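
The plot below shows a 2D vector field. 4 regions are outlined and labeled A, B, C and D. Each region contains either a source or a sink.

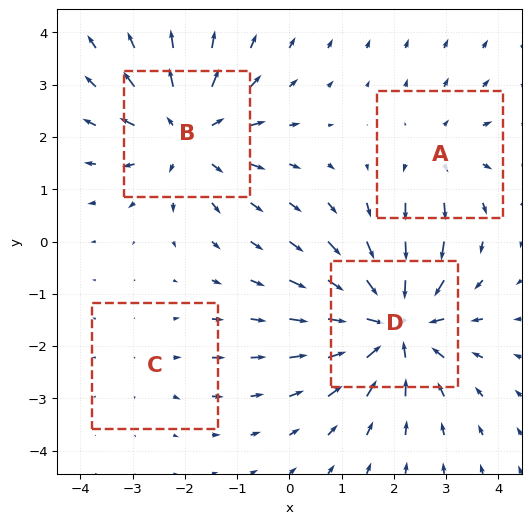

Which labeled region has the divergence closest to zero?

Divergence at each region's feature centre — A: about +3, B: about +5, C: about +2, D: about -6. Region C is closest to zero.

C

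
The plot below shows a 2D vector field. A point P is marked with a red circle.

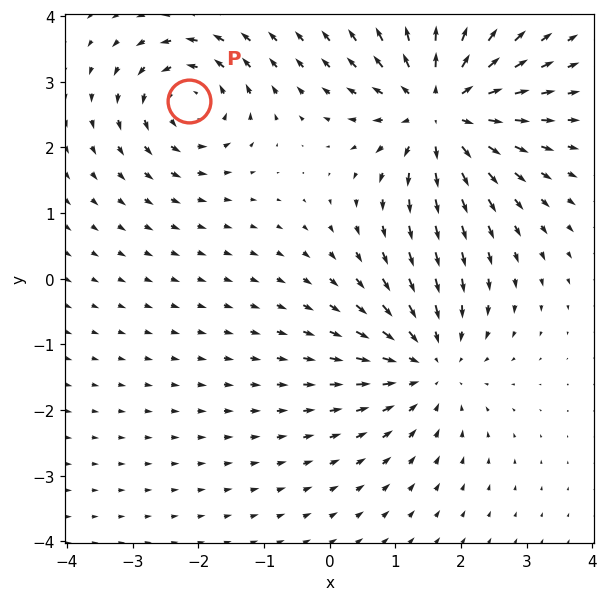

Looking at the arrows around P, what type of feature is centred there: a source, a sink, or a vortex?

vortex

At P (-2.1, 2.7) the arrows circulate counterclockwise. Divergence ≈0, curl about +4 — near-zero divergence with nonzero curl is a vortex.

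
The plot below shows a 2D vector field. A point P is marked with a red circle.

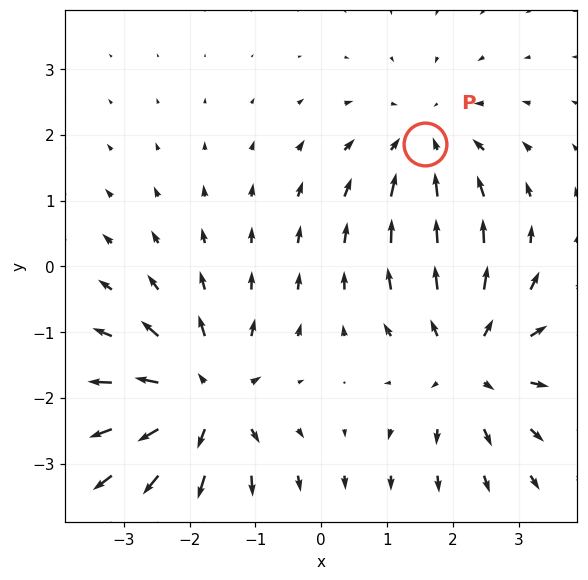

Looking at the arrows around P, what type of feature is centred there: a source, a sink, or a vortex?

sink

At P (1.6, 1.9) the arrows converge inward. Divergence about -3, curl ≈0 — negative divergence with near-zero curl is a sink.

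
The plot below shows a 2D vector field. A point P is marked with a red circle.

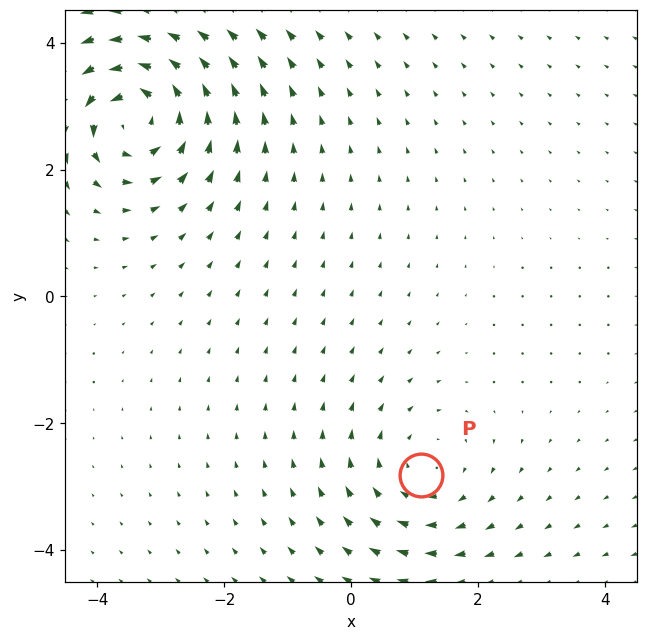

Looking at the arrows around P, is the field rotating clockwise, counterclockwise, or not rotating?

Near P at (1.1, -2.8) the arrows circulate clockwise. The curl (z-component) there is about -2; negative curl means clockwise rotation.

clockwise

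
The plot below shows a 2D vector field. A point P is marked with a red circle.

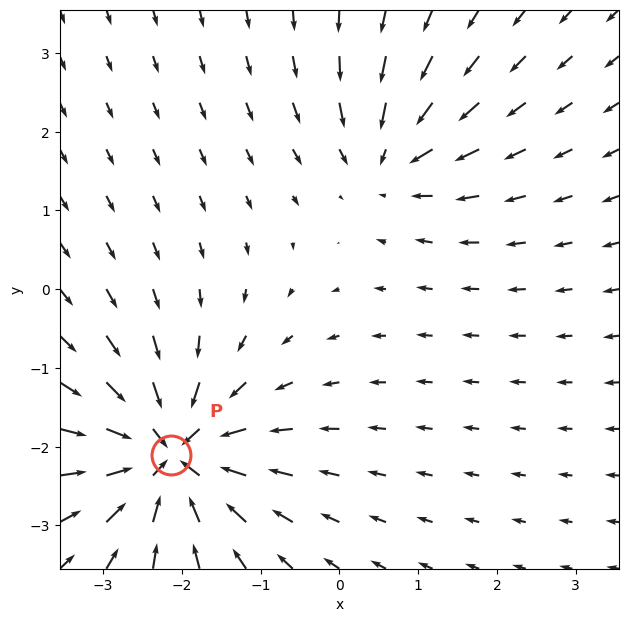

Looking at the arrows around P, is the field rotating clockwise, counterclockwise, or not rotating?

not rotating

Near P at (-2.1, -2.1) the arrows show no circulation. The curl there is ≈0.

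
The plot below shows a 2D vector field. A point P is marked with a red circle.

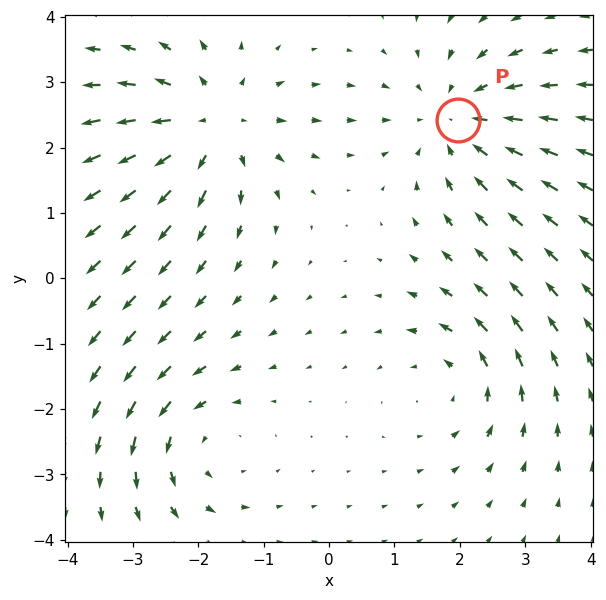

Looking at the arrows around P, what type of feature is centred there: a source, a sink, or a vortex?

sink

At P (2.0, 2.4) the arrows converge inward. Divergence about -4, curl ≈0 — negative divergence with near-zero curl is a sink.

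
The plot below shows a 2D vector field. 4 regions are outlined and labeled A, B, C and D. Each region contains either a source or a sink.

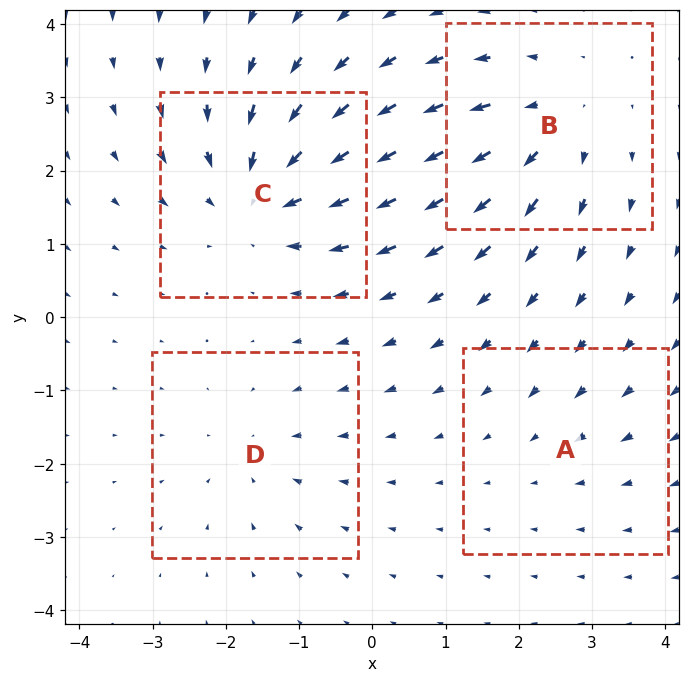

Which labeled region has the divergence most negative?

Divergence at each region's feature centre — A: about -2, B: about +4, C: about -6, D: about -3. Region C is most negative.

C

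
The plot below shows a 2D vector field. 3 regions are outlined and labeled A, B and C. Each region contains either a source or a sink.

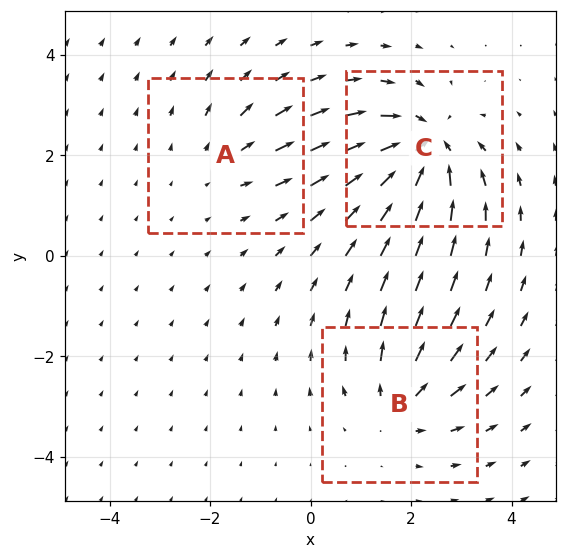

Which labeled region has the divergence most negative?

Divergence at each region's feature centre — A: about +2, B: about +3, C: about -6. Region C is most negative.

C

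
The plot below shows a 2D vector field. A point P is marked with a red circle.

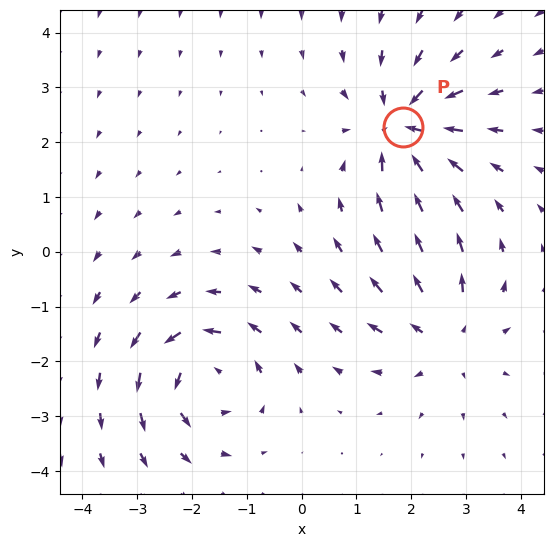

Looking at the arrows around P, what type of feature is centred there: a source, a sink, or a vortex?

At P (1.8, 2.3) the arrows converge inward. Divergence about -5, curl ≈0 — negative divergence with near-zero curl is a sink.

sink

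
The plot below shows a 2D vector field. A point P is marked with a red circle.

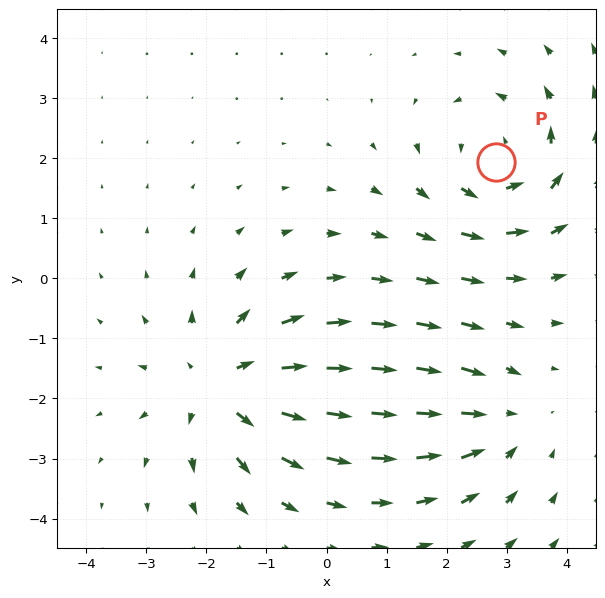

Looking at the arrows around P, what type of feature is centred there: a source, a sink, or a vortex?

At P (2.8, 1.9) the arrows circulate counterclockwise. Divergence ≈0, curl about +4 — near-zero divergence with nonzero curl is a vortex.

vortex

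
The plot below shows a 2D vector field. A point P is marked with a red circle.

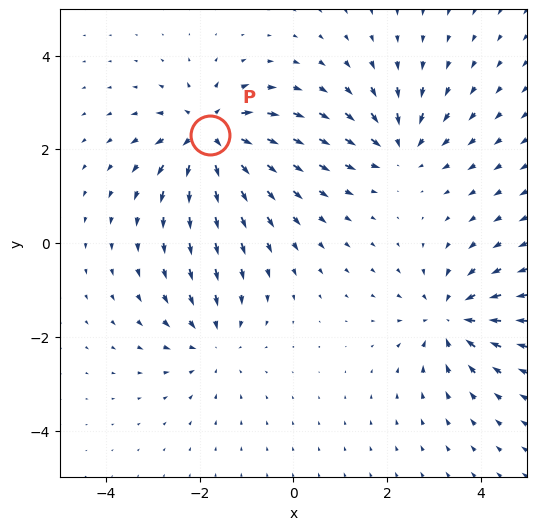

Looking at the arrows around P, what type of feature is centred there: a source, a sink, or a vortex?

At P (-1.8, 2.3) the arrows spread outward. Divergence about +6, curl ≈0 — positive divergence with near-zero curl is a source.

source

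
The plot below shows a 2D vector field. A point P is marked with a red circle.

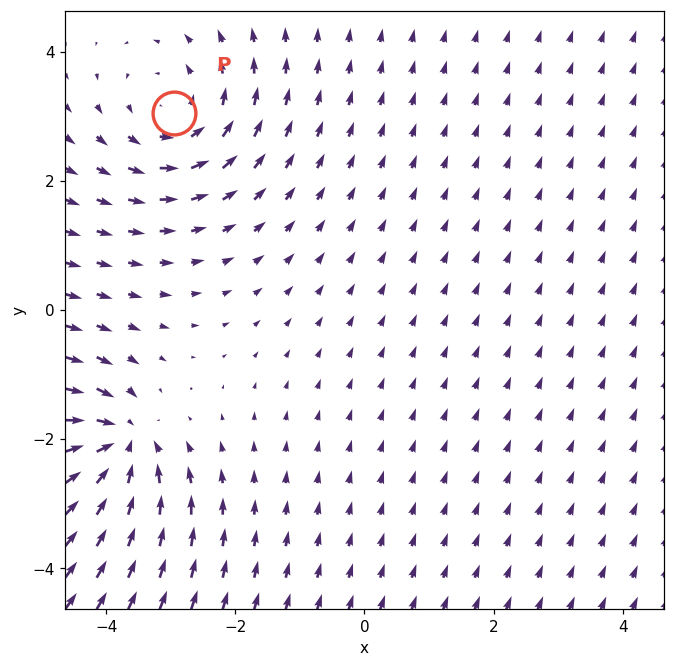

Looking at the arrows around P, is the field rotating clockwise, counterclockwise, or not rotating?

counterclockwise

Near P at (-2.9, 3.0) the arrows circulate counterclockwise. The curl (z-component) there is about +3; positive curl means counterclockwise rotation.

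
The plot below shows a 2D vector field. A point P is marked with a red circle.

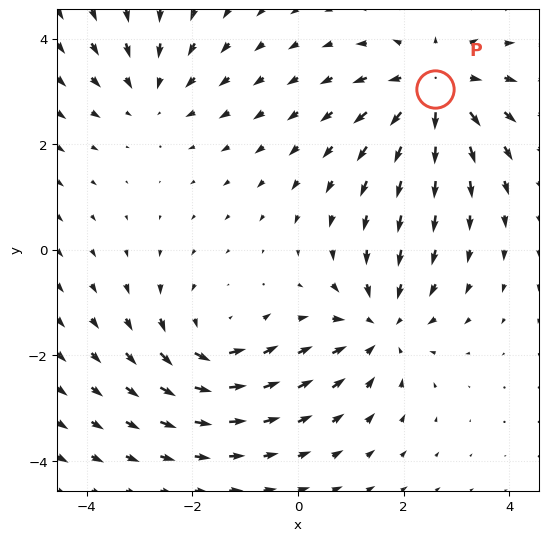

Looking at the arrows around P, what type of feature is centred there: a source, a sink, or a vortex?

source

At P (2.6, 3.1) the arrows spread outward. Divergence about +5, curl ≈0 — positive divergence with near-zero curl is a source.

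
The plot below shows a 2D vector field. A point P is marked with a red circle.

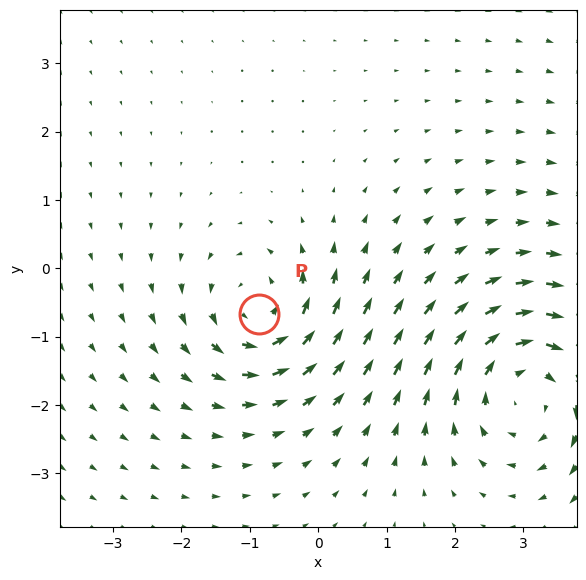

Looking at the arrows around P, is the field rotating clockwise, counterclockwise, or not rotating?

Near P at (-0.9, -0.7) the arrows circulate counterclockwise. The curl (z-component) there is about +4; positive curl means counterclockwise rotation.

counterclockwise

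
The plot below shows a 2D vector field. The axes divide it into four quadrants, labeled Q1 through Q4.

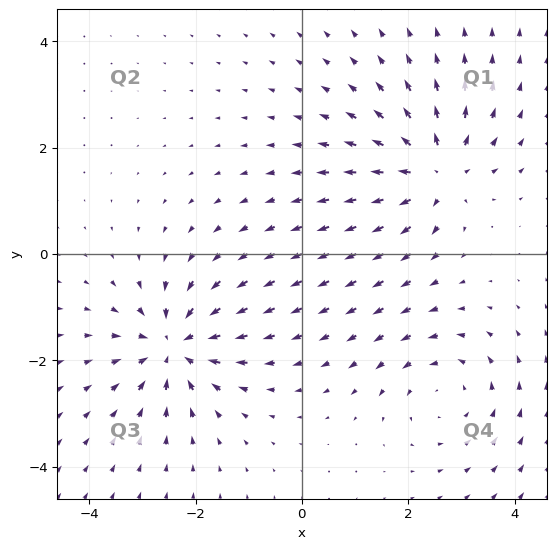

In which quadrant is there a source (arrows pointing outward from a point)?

Q1

The source sits at approximately (2.5, 1.5), which lies in quadrant Q1. The divergence there is about +5, positive as expected for a source.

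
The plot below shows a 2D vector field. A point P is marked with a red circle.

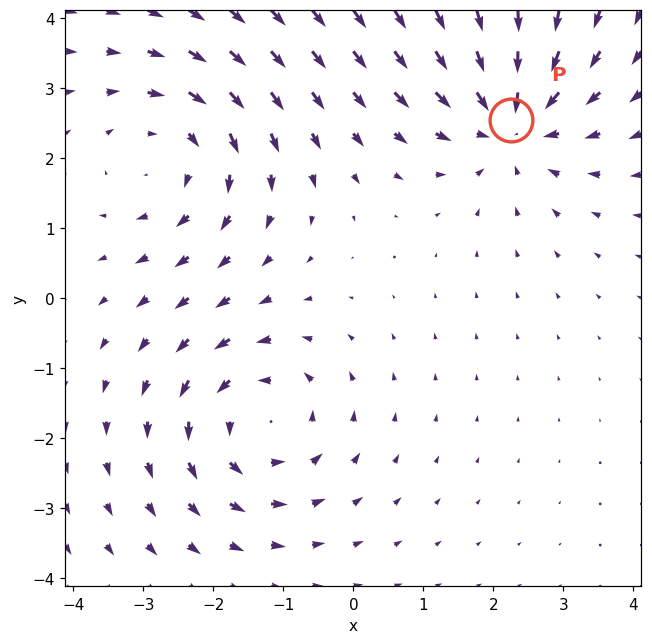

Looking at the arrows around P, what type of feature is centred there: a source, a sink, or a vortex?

At P (2.2, 2.5) the arrows converge inward. Divergence about -5, curl ≈0 — negative divergence with near-zero curl is a sink.

sink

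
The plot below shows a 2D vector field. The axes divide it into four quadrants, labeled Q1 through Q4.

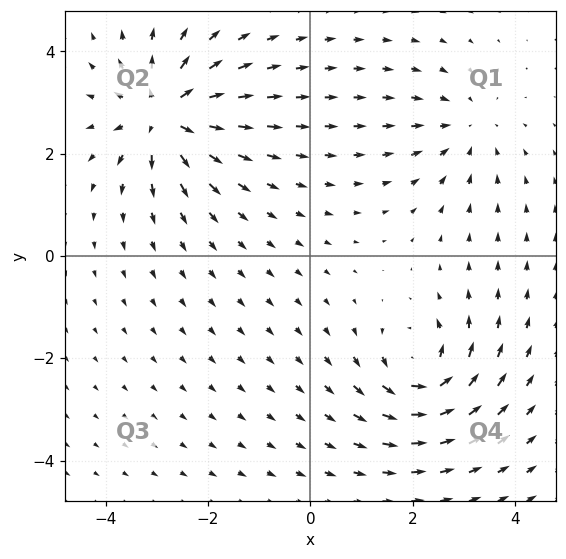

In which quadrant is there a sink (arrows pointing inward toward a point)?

The sink sits at approximately (3.0, 2.5), which lies in quadrant Q1. The divergence there is about -3, negative as expected for a sink.

Q1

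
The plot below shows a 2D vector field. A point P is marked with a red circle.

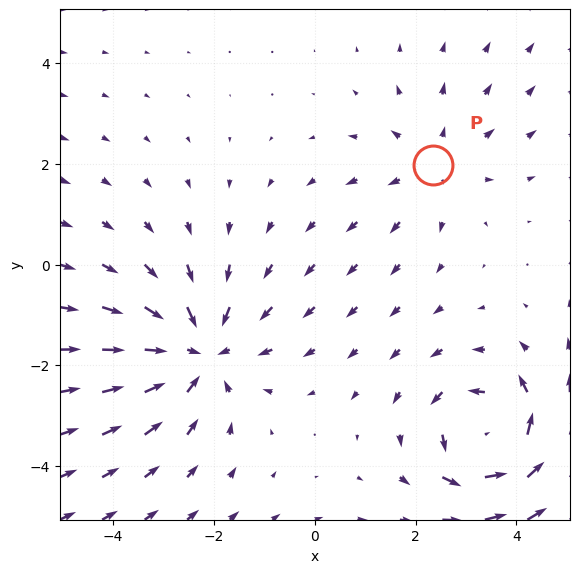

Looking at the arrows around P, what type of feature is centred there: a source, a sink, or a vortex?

source

At P (2.4, 2.0) the arrows spread outward. Divergence about +2, curl ≈0 — positive divergence with near-zero curl is a source.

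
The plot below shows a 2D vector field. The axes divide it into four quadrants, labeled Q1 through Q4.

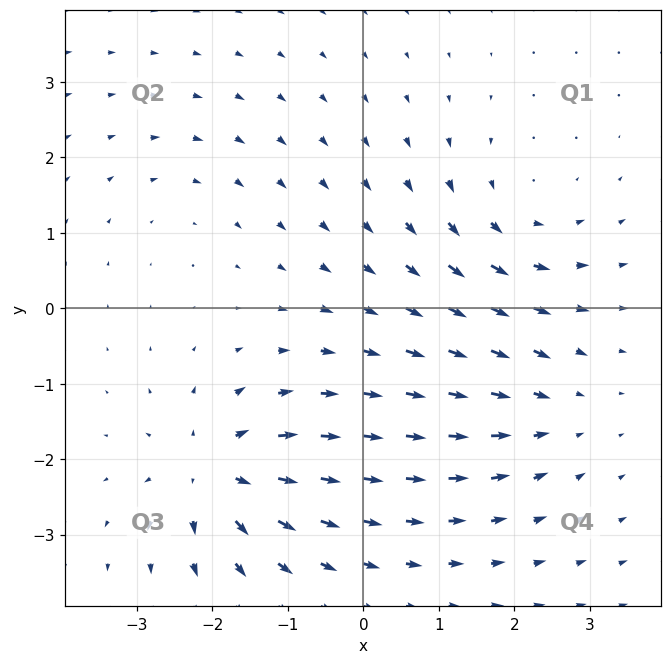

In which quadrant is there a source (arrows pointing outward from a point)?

The source sits at approximately (-2.0, -2.2), which lies in quadrant Q3. The divergence there is about +7, positive as expected for a source.

Q3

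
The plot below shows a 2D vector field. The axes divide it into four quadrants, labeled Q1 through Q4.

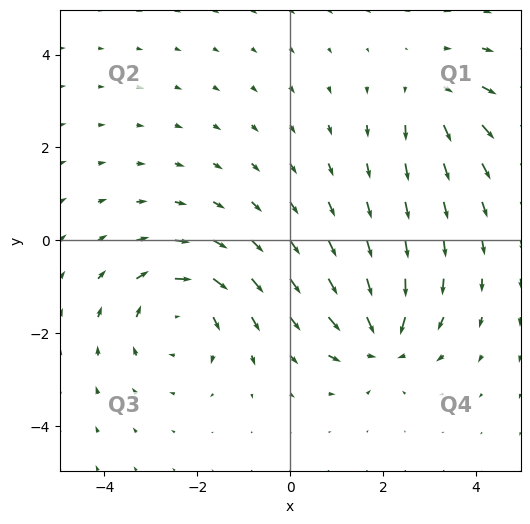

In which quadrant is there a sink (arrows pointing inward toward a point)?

Q4

The sink sits at approximately (2.0, -2.2), which lies in quadrant Q4. The divergence there is about -6, negative as expected for a sink.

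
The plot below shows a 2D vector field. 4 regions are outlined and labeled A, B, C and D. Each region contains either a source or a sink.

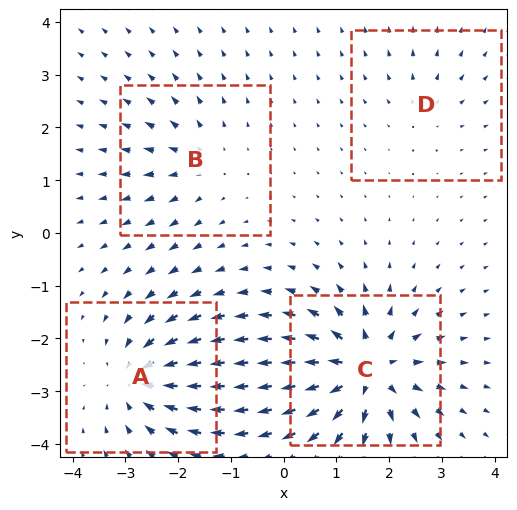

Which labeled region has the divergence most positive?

C

Divergence at each region's feature centre — A: about -6, B: about +4, C: about +9, D: about +2. Region C is most positive.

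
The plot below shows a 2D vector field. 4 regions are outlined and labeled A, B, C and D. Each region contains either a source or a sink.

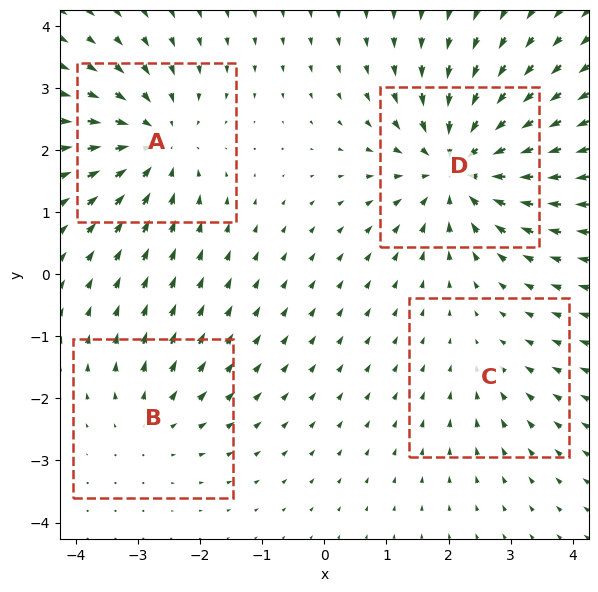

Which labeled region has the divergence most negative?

D

Divergence at each region's feature centre — A: about -5, B: about +3, C: about -2, D: about -7. Region D is most negative.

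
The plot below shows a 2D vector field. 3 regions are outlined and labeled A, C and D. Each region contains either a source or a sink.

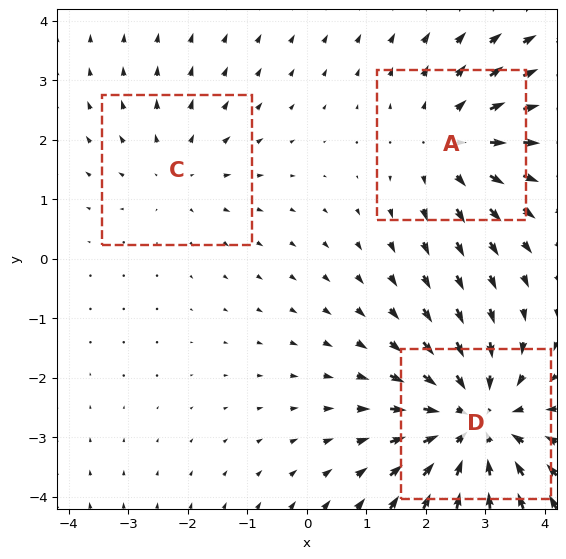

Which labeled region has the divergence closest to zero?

C

Divergence at each region's feature centre — A: about +3, C: about +2, D: about -4. Region C is closest to zero.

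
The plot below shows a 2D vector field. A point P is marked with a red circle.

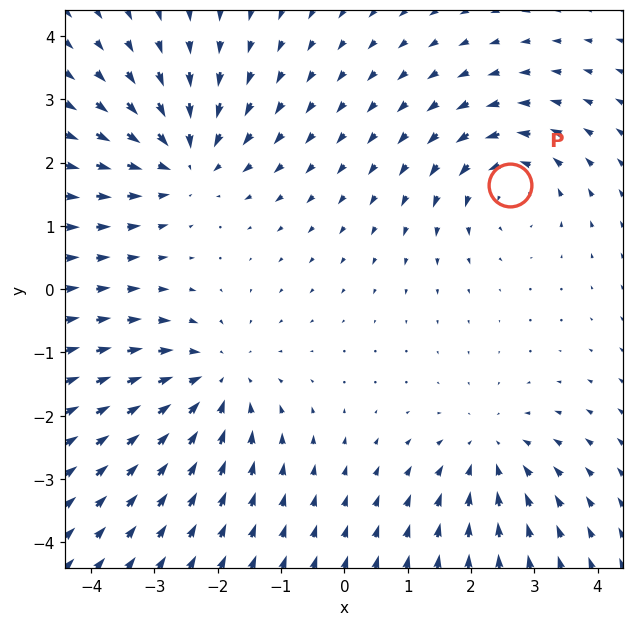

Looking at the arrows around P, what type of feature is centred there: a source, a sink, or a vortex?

vortex

At P (2.6, 1.6) the arrows circulate counterclockwise. Divergence ≈0, curl about +5 — near-zero divergence with nonzero curl is a vortex.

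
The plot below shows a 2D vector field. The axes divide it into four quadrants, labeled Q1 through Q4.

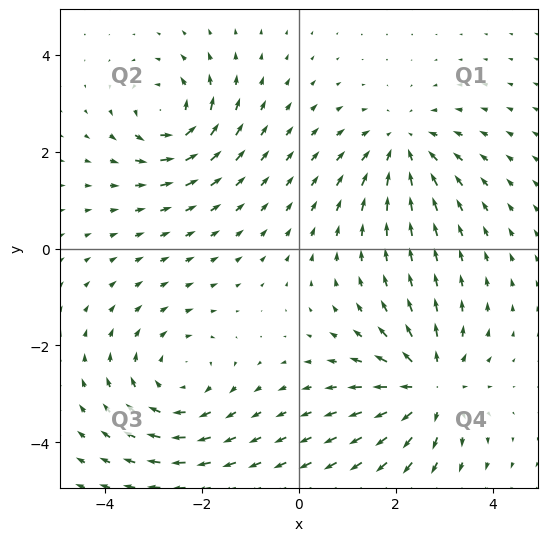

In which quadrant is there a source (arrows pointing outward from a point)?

Q4

The source sits at approximately (2.7, -2.9), which lies in quadrant Q4. The divergence there is about +5, positive as expected for a source.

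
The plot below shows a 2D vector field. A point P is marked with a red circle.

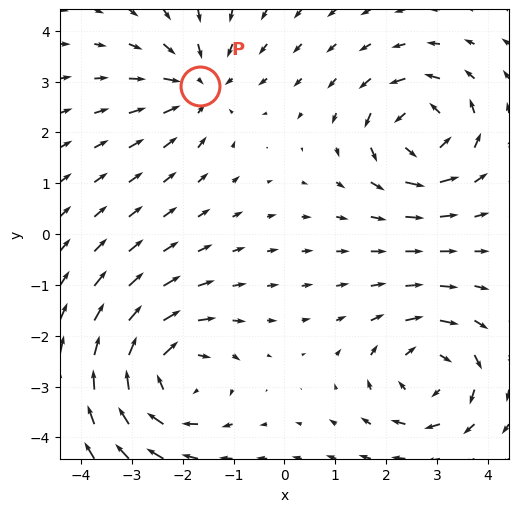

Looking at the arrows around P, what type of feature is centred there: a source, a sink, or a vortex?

sink

At P (-1.7, 2.9) the arrows converge inward. Divergence about -3, curl ≈0 — negative divergence with near-zero curl is a sink.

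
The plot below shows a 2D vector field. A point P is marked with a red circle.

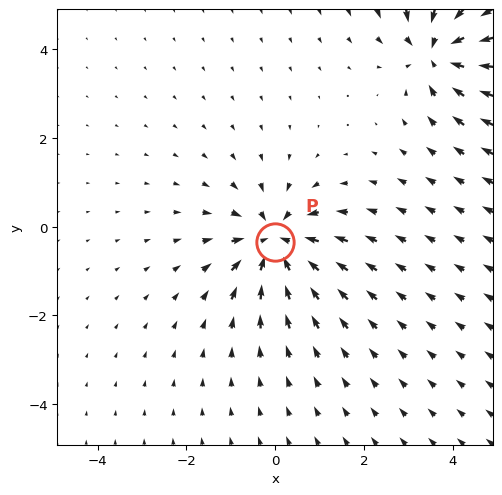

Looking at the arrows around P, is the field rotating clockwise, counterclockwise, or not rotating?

Near P at (0.0, -0.3) the arrows show no circulation. The curl there is ≈0.

not rotating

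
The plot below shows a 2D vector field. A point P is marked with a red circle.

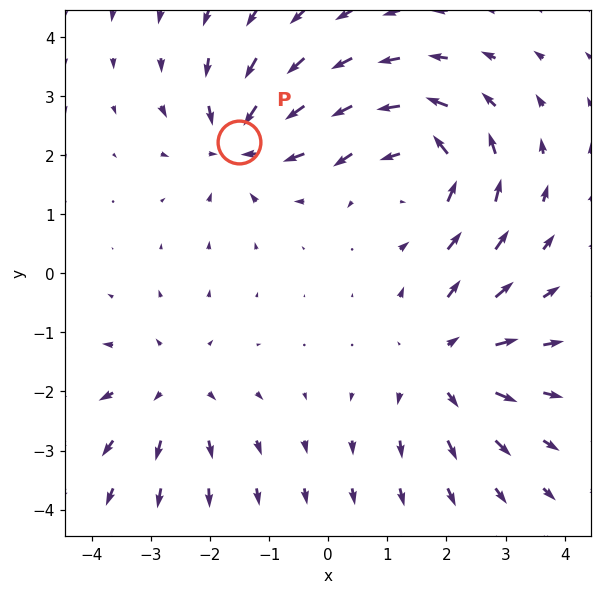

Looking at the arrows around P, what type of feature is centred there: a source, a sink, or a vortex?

sink

At P (-1.5, 2.2) the arrows converge inward. Divergence about -5, curl ≈0 — negative divergence with near-zero curl is a sink.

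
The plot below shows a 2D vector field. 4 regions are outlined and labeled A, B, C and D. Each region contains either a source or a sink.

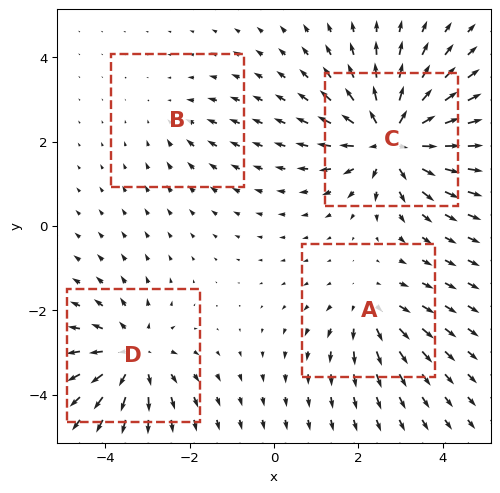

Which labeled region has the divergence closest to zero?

Divergence at each region's feature centre — A: about +3, B: about -2, C: about +7, D: about +5. Region B is closest to zero.

B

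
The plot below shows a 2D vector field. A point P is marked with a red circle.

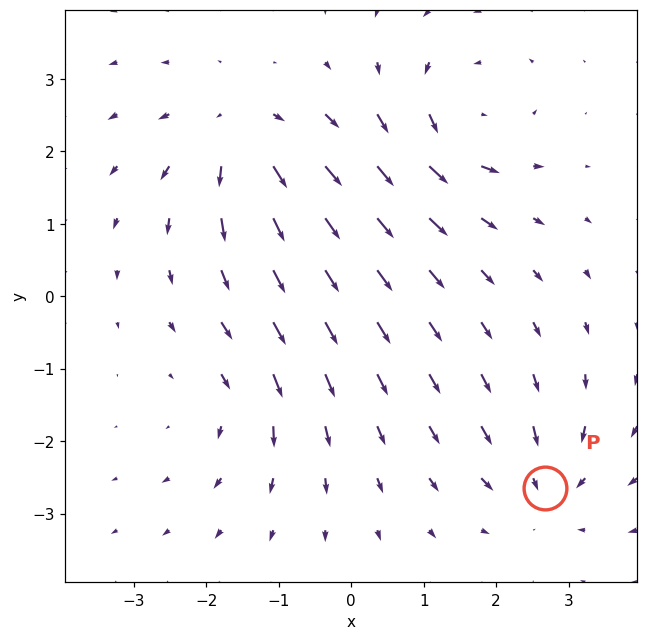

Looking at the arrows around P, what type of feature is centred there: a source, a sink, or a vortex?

sink

At P (2.7, -2.6) the arrows converge inward. Divergence about -4, curl ≈0 — negative divergence with near-zero curl is a sink.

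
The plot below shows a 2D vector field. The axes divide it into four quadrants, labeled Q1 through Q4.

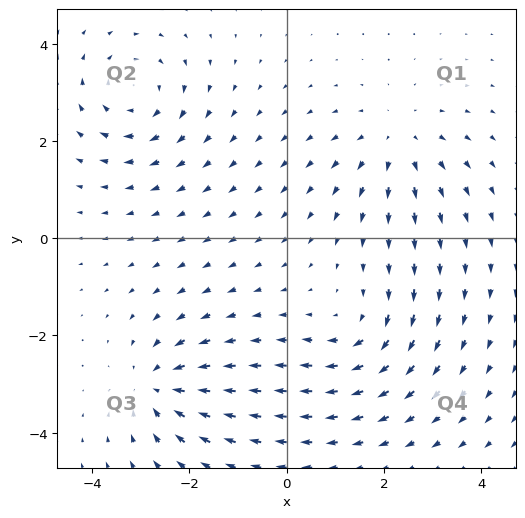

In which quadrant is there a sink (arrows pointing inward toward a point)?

Q3

The sink sits at approximately (-2.6, -3.1), which lies in quadrant Q3. The divergence there is about -6, negative as expected for a sink.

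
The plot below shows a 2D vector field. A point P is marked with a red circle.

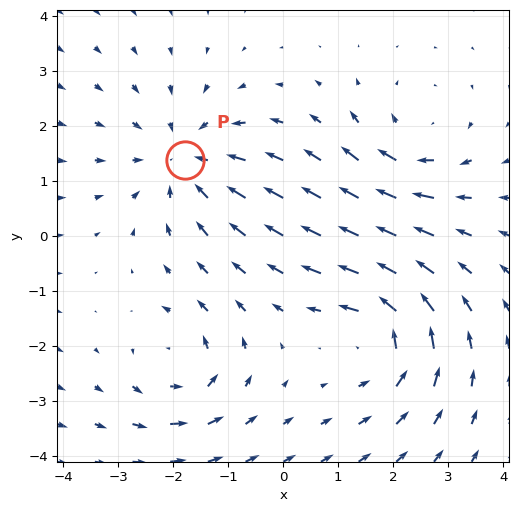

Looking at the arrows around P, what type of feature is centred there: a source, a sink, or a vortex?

At P (-1.8, 1.4) the arrows converge inward. Divergence about -3, curl ≈0 — negative divergence with near-zero curl is a sink.

sink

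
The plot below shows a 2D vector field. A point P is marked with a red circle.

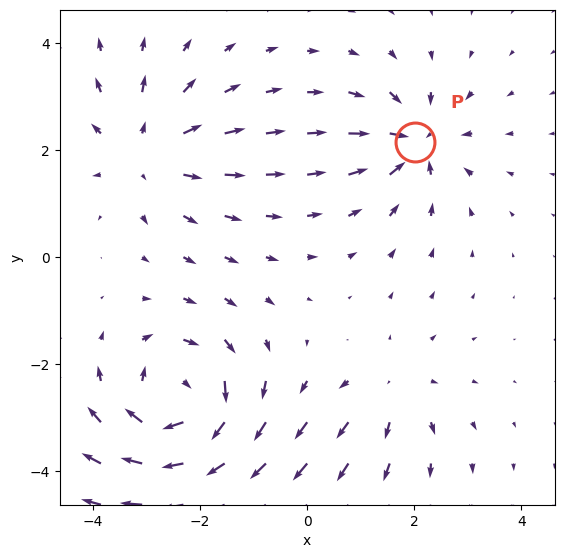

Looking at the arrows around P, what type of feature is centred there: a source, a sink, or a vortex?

At P (2.0, 2.1) the arrows converge inward. Divergence about -5, curl ≈0 — negative divergence with near-zero curl is a sink.

sink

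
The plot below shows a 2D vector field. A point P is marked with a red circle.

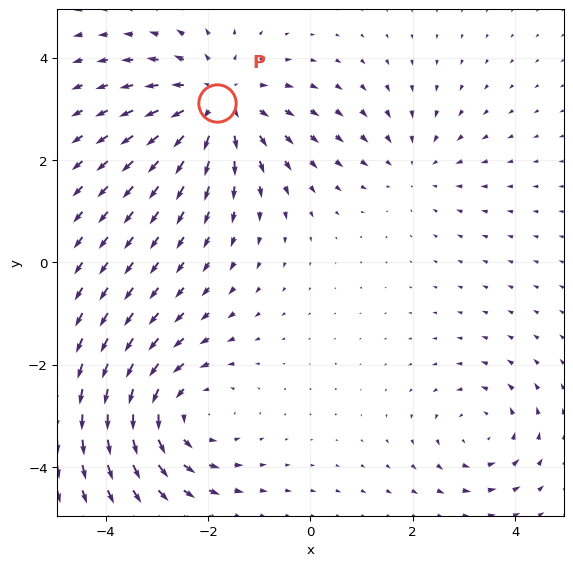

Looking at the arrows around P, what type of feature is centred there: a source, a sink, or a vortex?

source

At P (-1.8, 3.1) the arrows spread outward. Divergence about +4, curl ≈0 — positive divergence with near-zero curl is a source.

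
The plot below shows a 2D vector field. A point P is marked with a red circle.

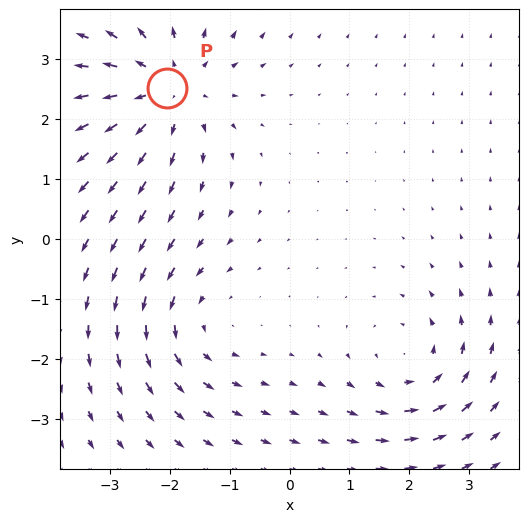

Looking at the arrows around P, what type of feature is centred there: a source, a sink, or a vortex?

At P (-2.0, 2.5) the arrows spread outward. Divergence about +4, curl ≈0 — positive divergence with near-zero curl is a source.

source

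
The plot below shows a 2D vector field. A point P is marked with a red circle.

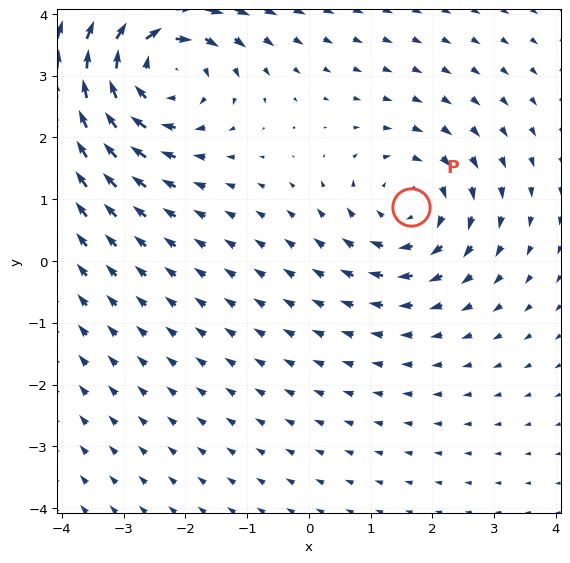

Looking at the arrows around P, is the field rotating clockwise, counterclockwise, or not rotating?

clockwise

Near P at (1.6, 0.9) the arrows circulate clockwise. The curl (z-component) there is about -3; negative curl means clockwise rotation.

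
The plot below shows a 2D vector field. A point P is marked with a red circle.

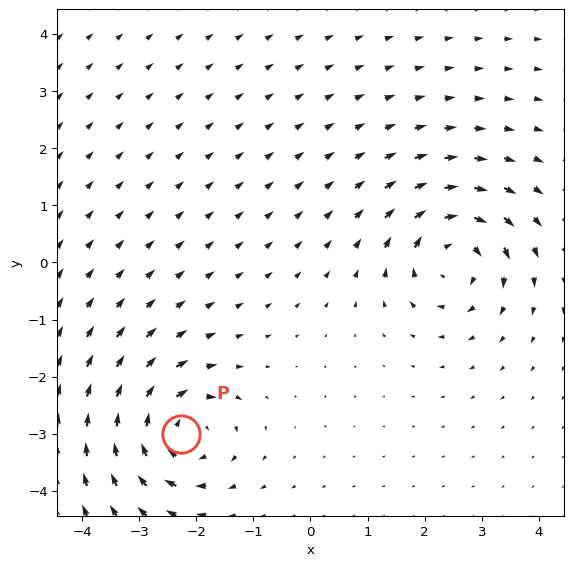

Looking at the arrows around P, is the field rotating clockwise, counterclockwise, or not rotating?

Near P at (-2.3, -3.0) the arrows circulate clockwise. The curl (z-component) there is about -5; negative curl means clockwise rotation.

clockwise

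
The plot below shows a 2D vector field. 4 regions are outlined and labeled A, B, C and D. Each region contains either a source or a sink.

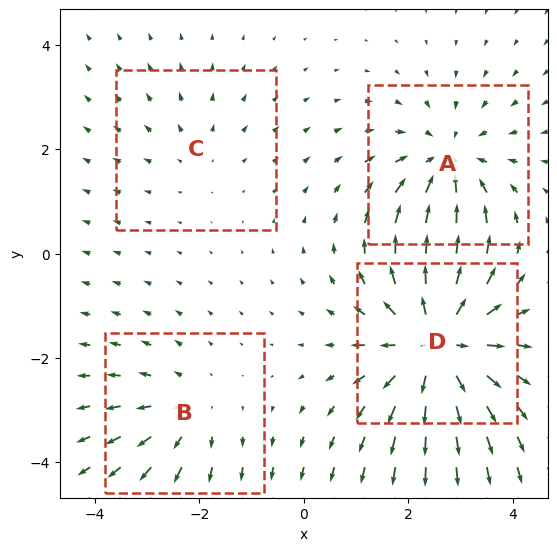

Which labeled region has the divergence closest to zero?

Divergence at each region's feature centre — A: about -4, B: about +3, C: about +2, D: about +6. Region C is closest to zero.

C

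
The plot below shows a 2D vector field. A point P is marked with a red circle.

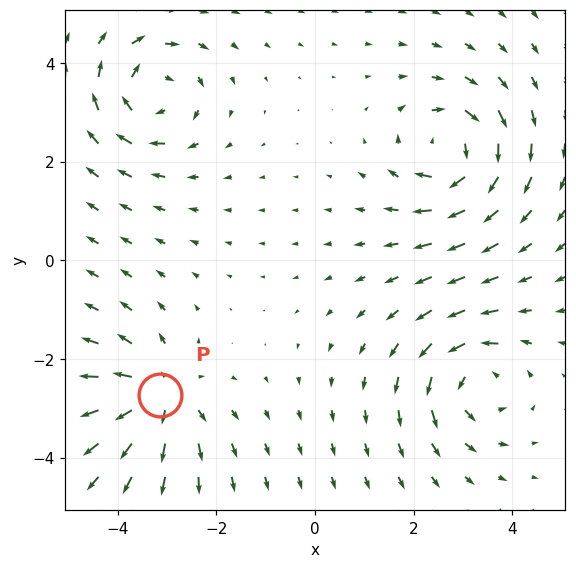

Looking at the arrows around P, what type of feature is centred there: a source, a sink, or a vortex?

source

At P (-3.1, -2.7) the arrows spread outward. Divergence about +5, curl ≈0 — positive divergence with near-zero curl is a source.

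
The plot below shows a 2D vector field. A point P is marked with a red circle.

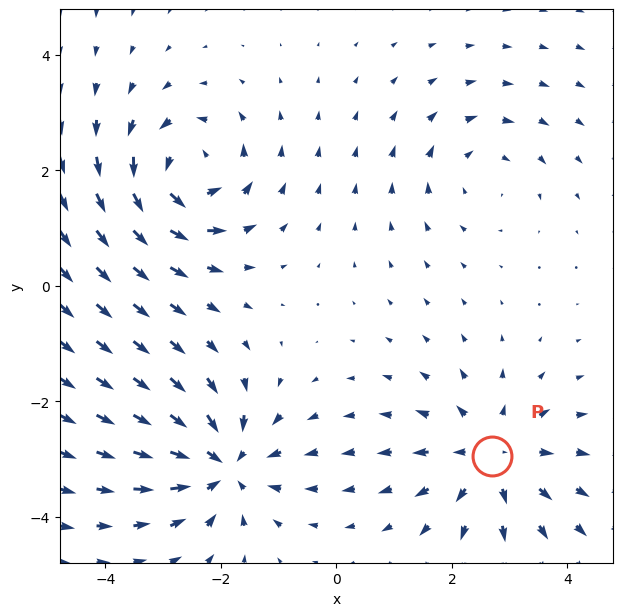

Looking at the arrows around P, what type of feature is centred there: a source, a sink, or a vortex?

At P (2.7, -3.0) the arrows spread outward. Divergence about +4, curl ≈0 — positive divergence with near-zero curl is a source.

source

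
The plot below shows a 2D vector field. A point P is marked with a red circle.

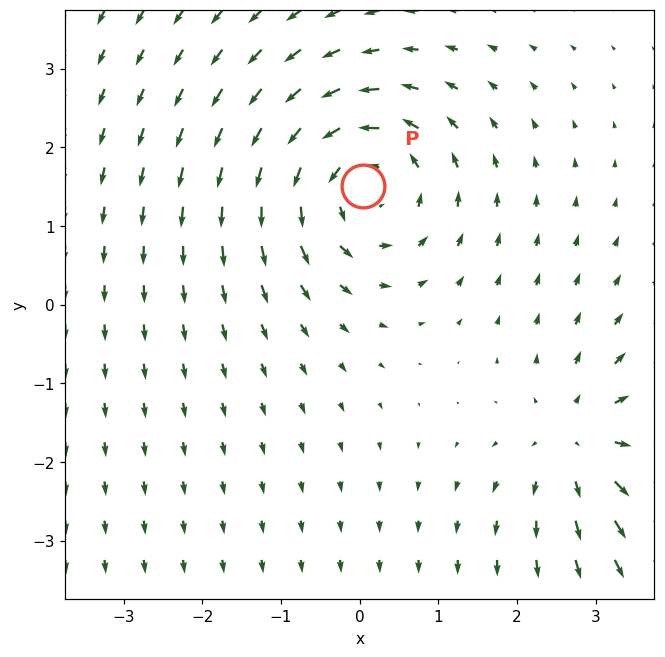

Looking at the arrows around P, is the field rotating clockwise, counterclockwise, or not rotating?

Near P at (0.0, 1.5) the arrows circulate counterclockwise. The curl (z-component) there is about +5; positive curl means counterclockwise rotation.

counterclockwise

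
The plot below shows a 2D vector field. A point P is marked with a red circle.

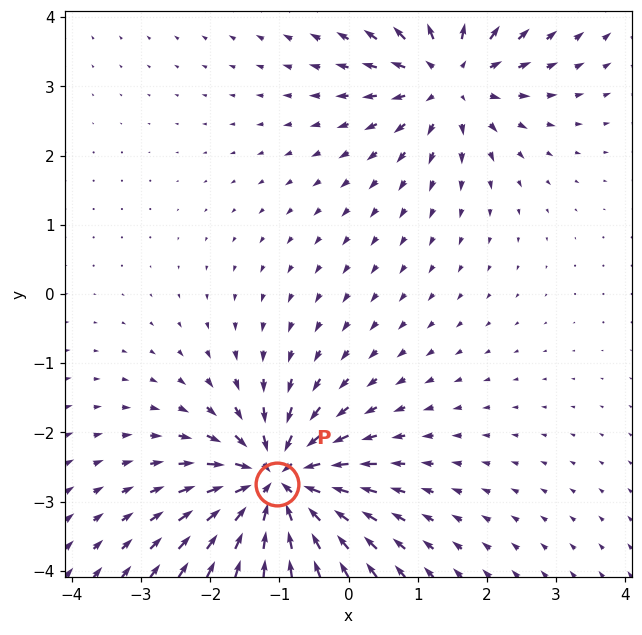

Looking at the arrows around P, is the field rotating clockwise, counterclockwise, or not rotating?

Near P at (-1.0, -2.7) the arrows show no circulation. The curl there is ≈0.

not rotating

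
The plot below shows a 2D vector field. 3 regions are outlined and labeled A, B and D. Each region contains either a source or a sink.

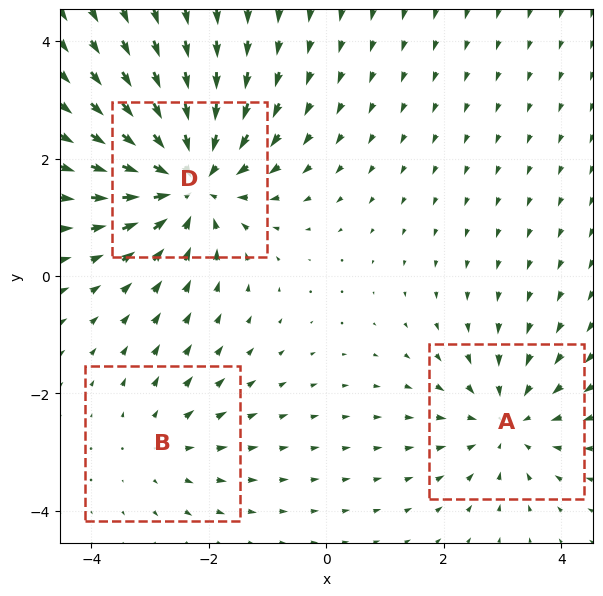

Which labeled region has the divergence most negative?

Divergence at each region's feature centre — A: about -3, B: about +2, D: about -5. Region D is most negative.

D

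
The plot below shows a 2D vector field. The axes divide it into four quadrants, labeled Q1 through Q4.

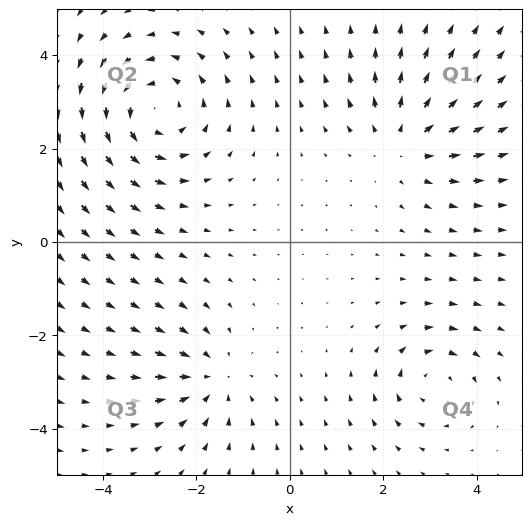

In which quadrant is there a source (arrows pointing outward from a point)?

The source sits at approximately (2.4, 2.1), which lies in quadrant Q1. The divergence there is about +3, positive as expected for a source.

Q1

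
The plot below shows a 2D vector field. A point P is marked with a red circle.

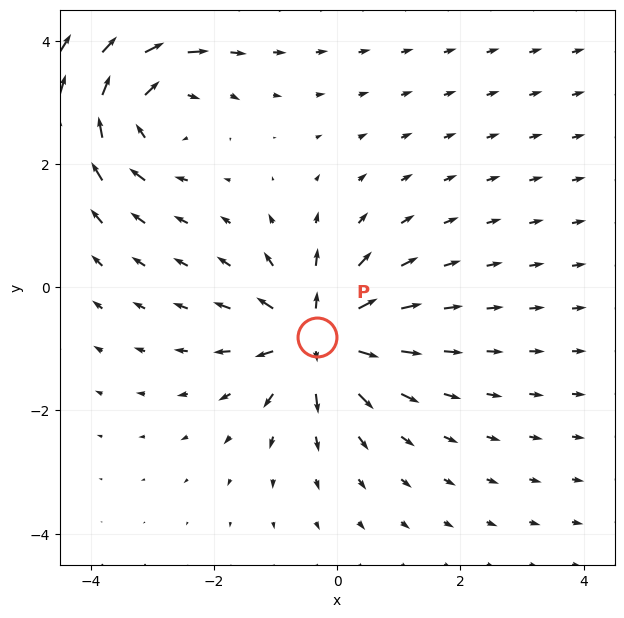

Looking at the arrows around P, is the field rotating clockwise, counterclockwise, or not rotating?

not rotating

Near P at (-0.3, -0.8) the arrows show no circulation. The curl there is ≈0.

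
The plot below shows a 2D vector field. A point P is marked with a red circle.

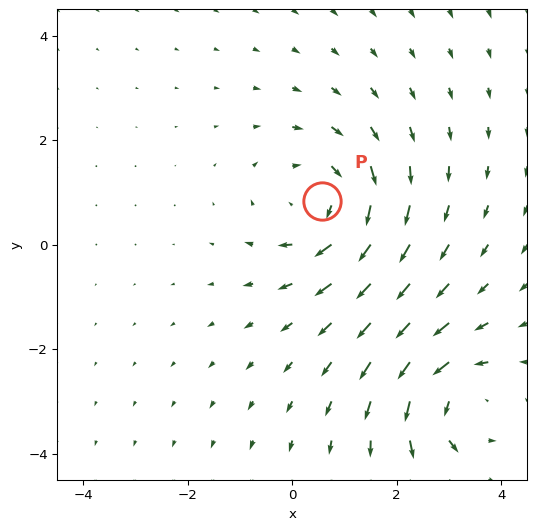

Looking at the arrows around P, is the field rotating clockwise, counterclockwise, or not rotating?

clockwise

Near P at (0.6, 0.8) the arrows circulate clockwise. The curl (z-component) there is about -4; negative curl means clockwise rotation.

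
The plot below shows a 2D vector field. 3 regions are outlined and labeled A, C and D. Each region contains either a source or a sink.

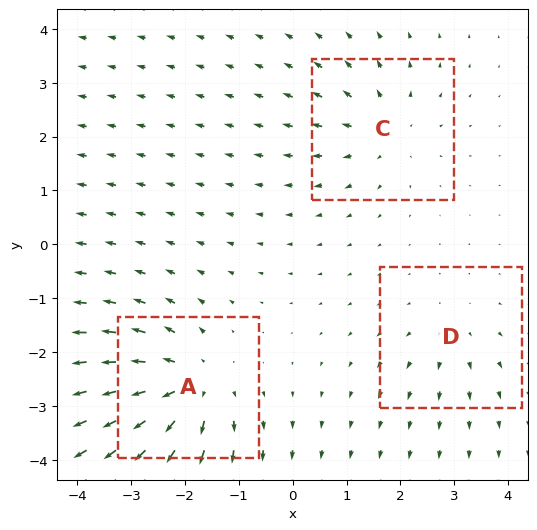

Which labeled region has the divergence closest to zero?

D

Divergence at each region's feature centre — A: about +5, C: about +3, D: about +2. Region D is closest to zero.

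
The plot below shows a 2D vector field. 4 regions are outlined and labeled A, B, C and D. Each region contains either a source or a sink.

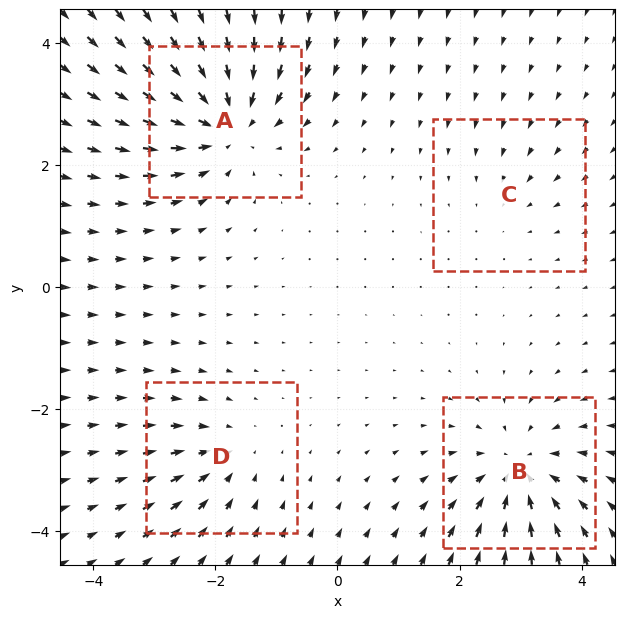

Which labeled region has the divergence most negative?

Divergence at each region's feature centre — A: about -7, B: about -6, C: about -2, D: about -4. Region A is most negative.

A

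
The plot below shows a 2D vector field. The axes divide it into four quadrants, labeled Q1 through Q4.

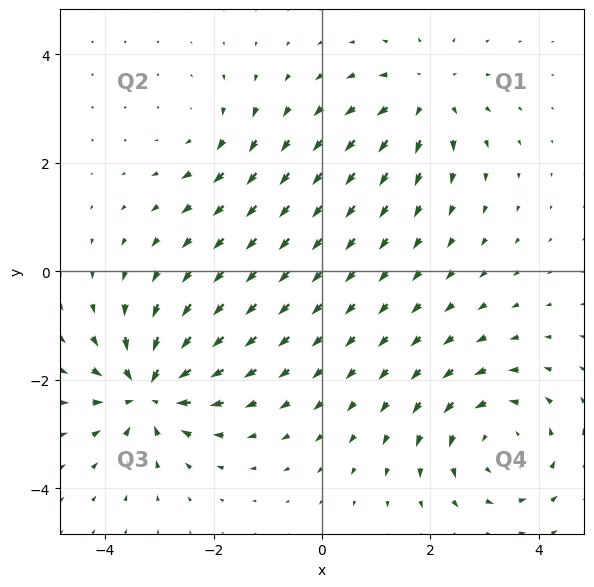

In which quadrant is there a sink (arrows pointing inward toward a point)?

The sink sits at approximately (-3.2, -2.2), which lies in quadrant Q3. The divergence there is about -6, negative as expected for a sink.

Q3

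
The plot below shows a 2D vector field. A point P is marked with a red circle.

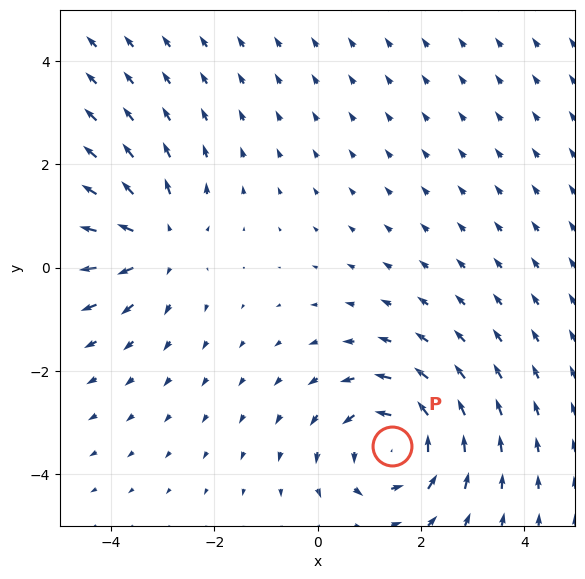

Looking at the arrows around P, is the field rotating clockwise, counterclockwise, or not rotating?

counterclockwise

Near P at (1.4, -3.4) the arrows circulate counterclockwise. The curl (z-component) there is about +4; positive curl means counterclockwise rotation.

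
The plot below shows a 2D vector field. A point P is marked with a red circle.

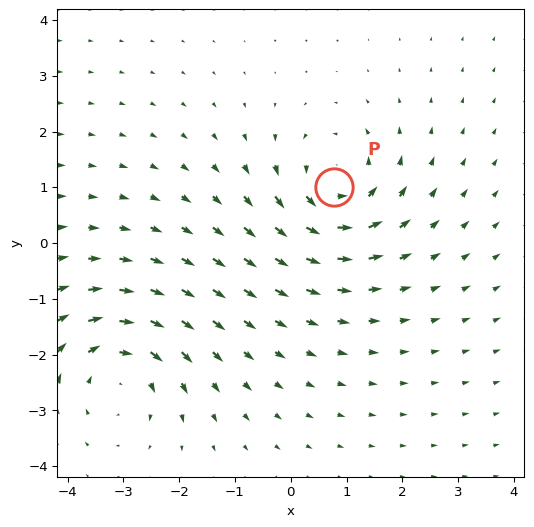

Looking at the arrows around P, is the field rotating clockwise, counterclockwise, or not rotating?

counterclockwise

Near P at (0.8, 1.0) the arrows circulate counterclockwise. The curl (z-component) there is about +5; positive curl means counterclockwise rotation.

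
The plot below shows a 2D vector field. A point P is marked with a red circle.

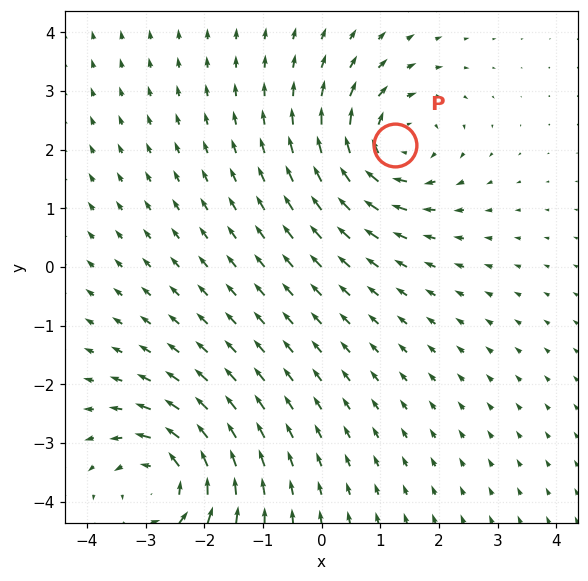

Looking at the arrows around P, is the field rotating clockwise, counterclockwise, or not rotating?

Near P at (1.2, 2.1) the arrows circulate clockwise. The curl (z-component) there is about -5; negative curl means clockwise rotation.

clockwise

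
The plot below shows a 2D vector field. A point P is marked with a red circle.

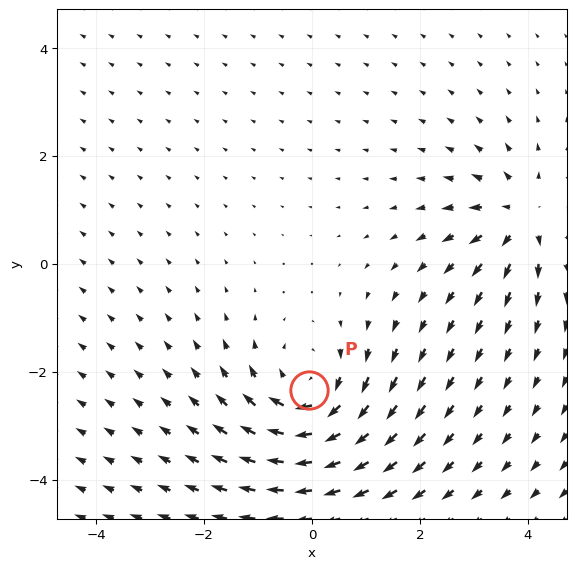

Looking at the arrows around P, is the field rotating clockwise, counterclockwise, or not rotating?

clockwise

Near P at (-0.1, -2.3) the arrows circulate clockwise. The curl (z-component) there is about -5; negative curl means clockwise rotation.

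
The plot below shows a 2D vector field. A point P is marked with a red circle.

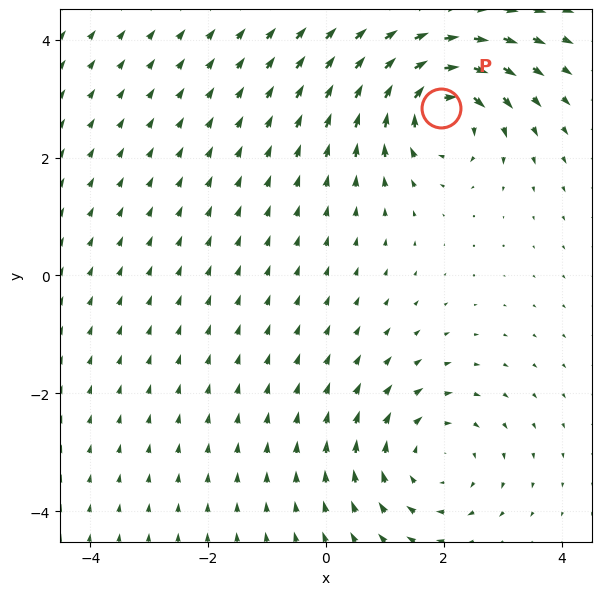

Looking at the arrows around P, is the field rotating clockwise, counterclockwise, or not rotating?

Near P at (1.9, 2.8) the arrows circulate clockwise. The curl (z-component) there is about -5; negative curl means clockwise rotation.

clockwise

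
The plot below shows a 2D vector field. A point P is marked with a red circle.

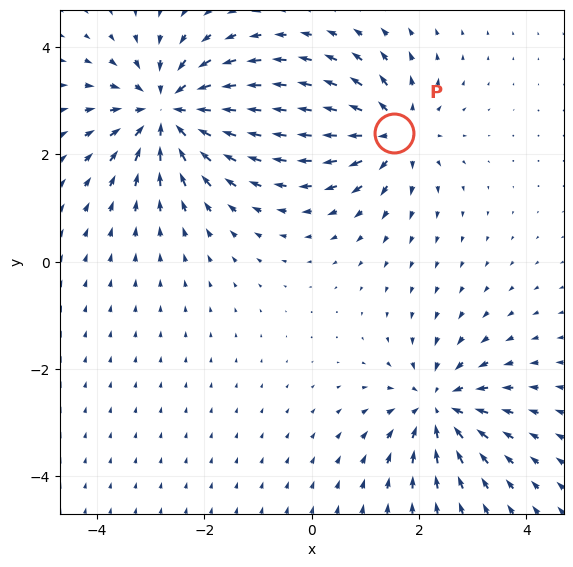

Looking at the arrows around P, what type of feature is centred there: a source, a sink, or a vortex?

At P (1.5, 2.4) the arrows spread outward. Divergence about +4, curl ≈0 — positive divergence with near-zero curl is a source.

source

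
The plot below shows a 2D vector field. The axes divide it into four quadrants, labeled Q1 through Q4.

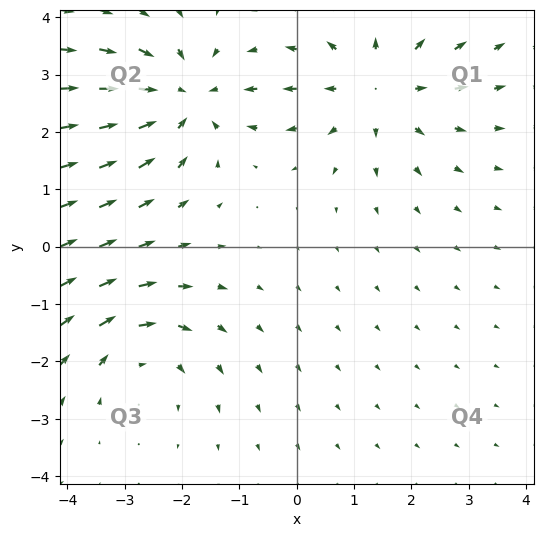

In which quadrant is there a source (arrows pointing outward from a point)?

Q1

The source sits at approximately (1.4, 2.8), which lies in quadrant Q1. The divergence there is about +3, positive as expected for a source.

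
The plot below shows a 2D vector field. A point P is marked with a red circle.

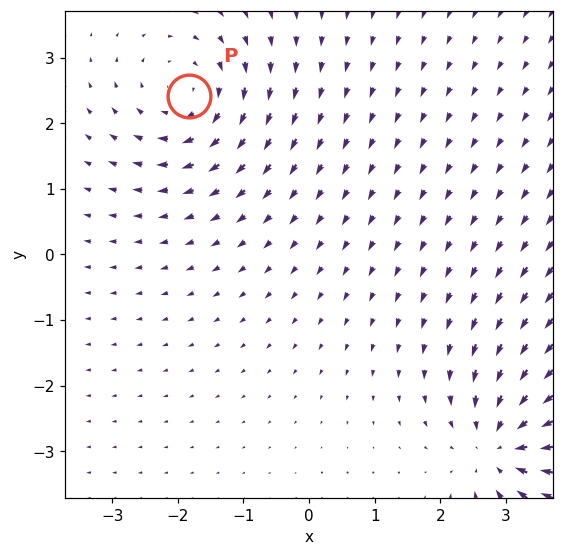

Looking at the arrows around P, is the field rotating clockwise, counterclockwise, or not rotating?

clockwise

Near P at (-1.8, 2.4) the arrows circulate clockwise. The curl (z-component) there is about -4; negative curl means clockwise rotation.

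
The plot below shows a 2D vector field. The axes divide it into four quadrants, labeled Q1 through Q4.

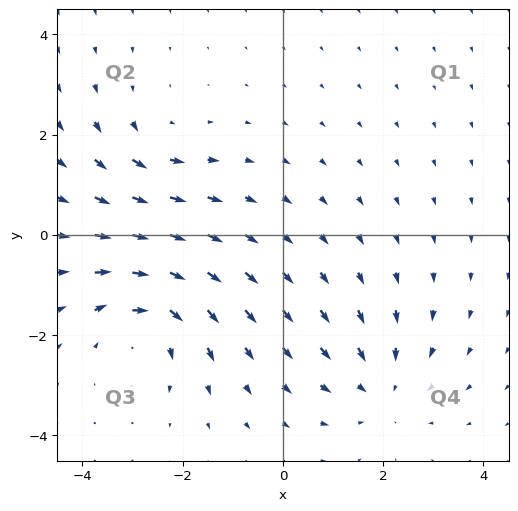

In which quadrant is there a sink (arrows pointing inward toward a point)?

The sink sits at approximately (2.0, -3.0), which lies in quadrant Q4. The divergence there is about -3, negative as expected for a sink.

Q4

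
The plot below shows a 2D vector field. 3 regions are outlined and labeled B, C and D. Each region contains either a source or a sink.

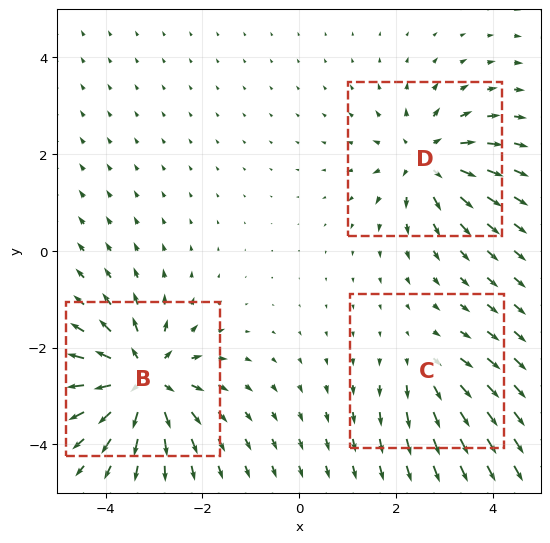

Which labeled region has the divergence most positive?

Divergence at each region's feature centre — B: about +6, C: about +2, D: about +4. Region B is most positive.

B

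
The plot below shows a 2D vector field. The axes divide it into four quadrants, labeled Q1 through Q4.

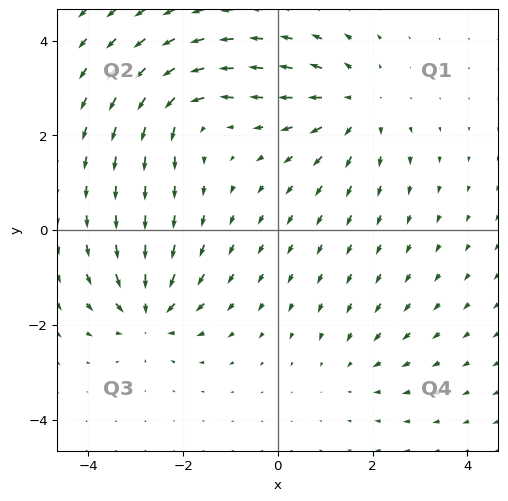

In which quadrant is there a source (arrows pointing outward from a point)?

The source sits at approximately (1.7, 2.6), which lies in quadrant Q1. The divergence there is about +4, positive as expected for a source.

Q1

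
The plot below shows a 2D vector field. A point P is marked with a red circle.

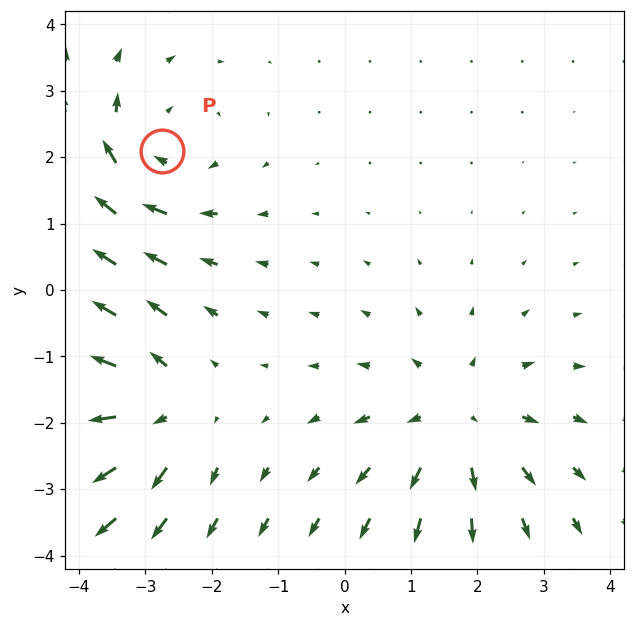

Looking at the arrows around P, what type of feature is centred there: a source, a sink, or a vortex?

At P (-2.7, 2.1) the arrows circulate clockwise. Divergence ≈0, curl about -3 — near-zero divergence with nonzero curl is a vortex.

vortex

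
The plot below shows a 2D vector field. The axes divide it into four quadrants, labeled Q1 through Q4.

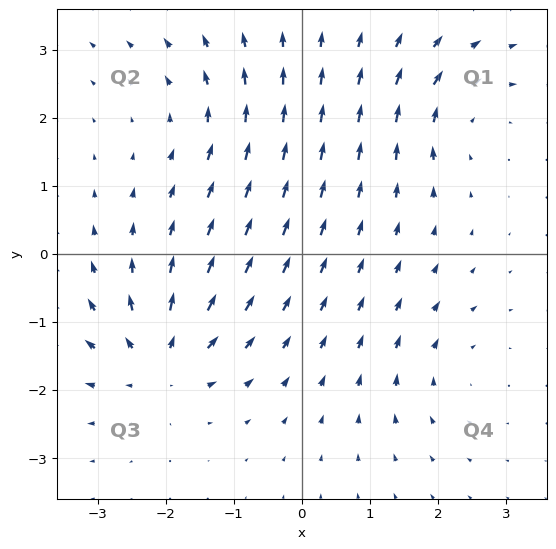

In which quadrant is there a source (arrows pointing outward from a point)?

Q3

The source sits at approximately (-2.1, -1.6), which lies in quadrant Q3. The divergence there is about +6, positive as expected for a source.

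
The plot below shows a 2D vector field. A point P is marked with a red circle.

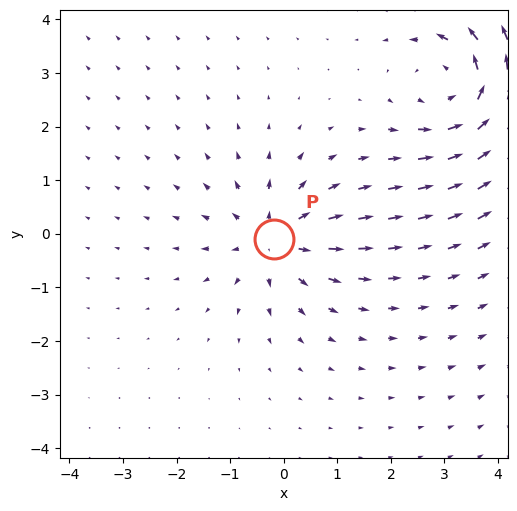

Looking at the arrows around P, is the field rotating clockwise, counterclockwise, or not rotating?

Near P at (-0.2, -0.1) the arrows show no circulation. The curl there is ≈0.

not rotating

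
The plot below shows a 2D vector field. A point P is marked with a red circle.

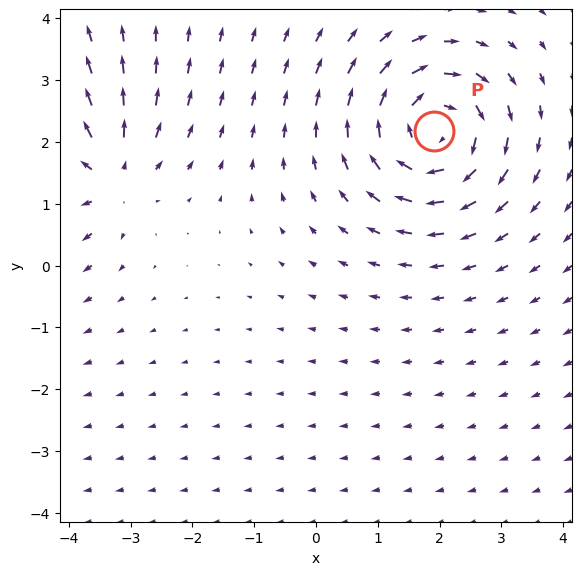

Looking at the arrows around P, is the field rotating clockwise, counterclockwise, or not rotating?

clockwise

Near P at (1.9, 2.2) the arrows circulate clockwise. The curl (z-component) there is about -5; negative curl means clockwise rotation.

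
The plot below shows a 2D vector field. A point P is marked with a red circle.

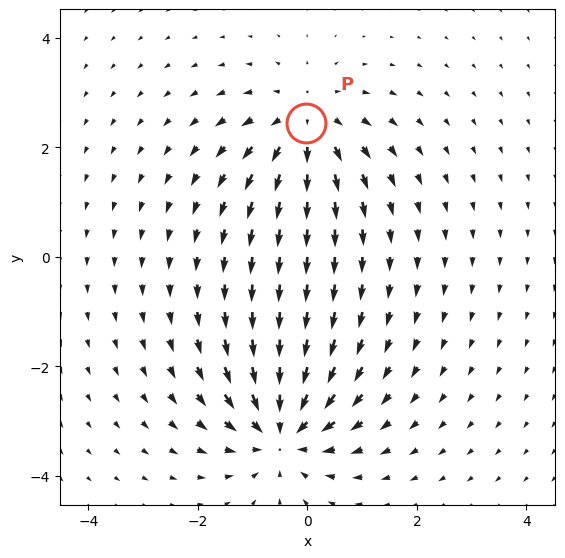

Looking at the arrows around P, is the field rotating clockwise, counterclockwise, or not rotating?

not rotating

Near P at (-0.0, 2.4) the arrows show no circulation. The curl there is ≈0.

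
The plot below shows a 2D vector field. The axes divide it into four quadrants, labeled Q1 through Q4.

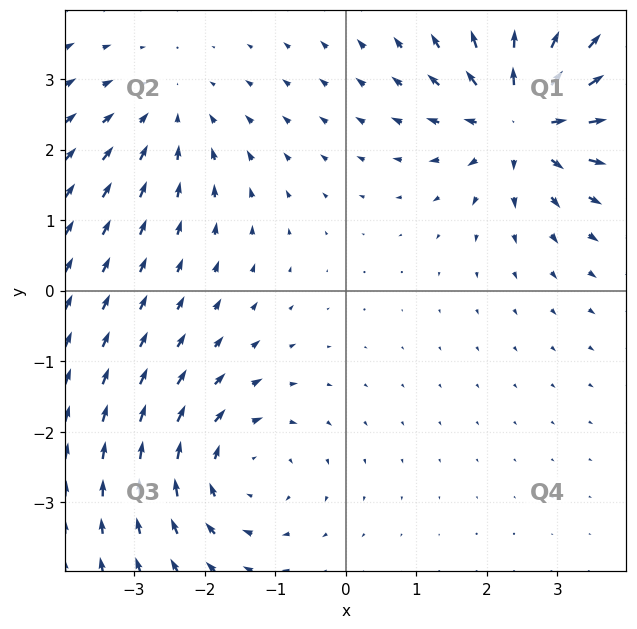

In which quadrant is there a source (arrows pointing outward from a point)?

The source sits at approximately (2.5, 2.5), which lies in quadrant Q1. The divergence there is about +6, positive as expected for a source.

Q1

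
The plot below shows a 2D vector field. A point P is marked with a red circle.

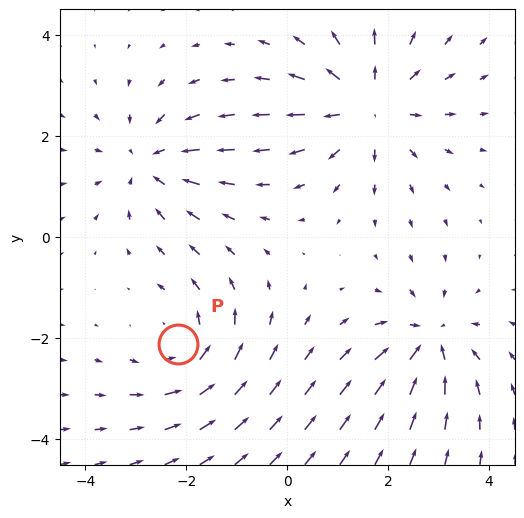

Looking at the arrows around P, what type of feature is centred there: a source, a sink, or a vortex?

vortex

At P (-2.2, -2.1) the arrows circulate counterclockwise. Divergence ≈0, curl about +3 — near-zero divergence with nonzero curl is a vortex.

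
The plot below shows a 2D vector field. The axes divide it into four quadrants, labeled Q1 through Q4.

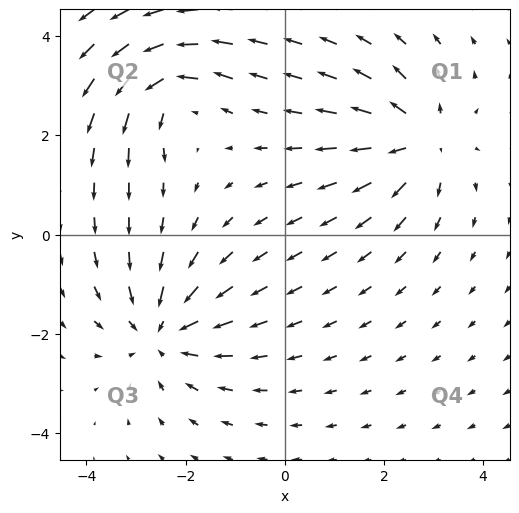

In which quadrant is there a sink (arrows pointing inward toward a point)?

The sink sits at approximately (-2.5, -2.0), which lies in quadrant Q3. The divergence there is about -4, negative as expected for a sink.

Q3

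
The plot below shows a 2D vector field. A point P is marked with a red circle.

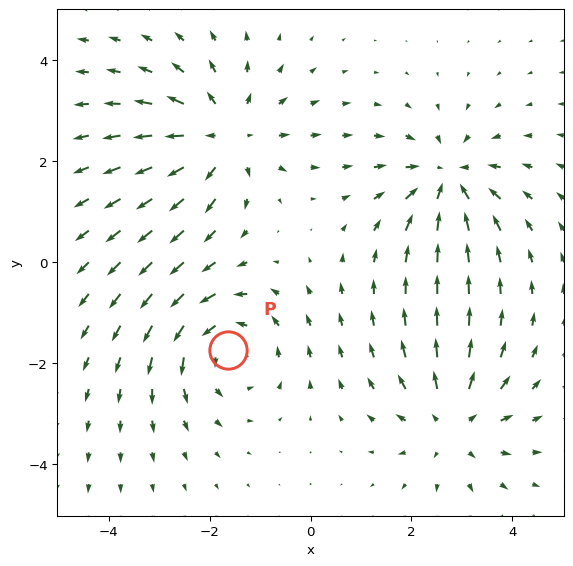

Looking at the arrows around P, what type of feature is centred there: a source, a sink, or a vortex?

At P (-1.6, -1.7) the arrows circulate counterclockwise. Divergence ≈0, curl about +4 — near-zero divergence with nonzero curl is a vortex.

vortex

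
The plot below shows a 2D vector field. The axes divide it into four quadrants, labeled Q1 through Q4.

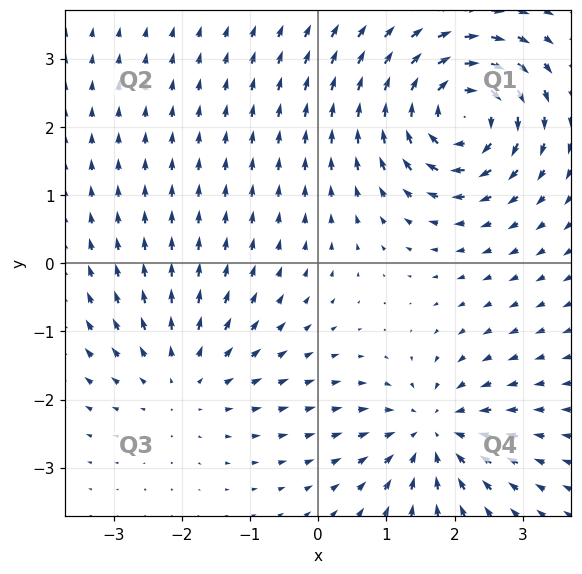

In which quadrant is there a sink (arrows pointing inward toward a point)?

The sink sits at approximately (1.7, -2.5), which lies in quadrant Q4. The divergence there is about -4, negative as expected for a sink.

Q4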